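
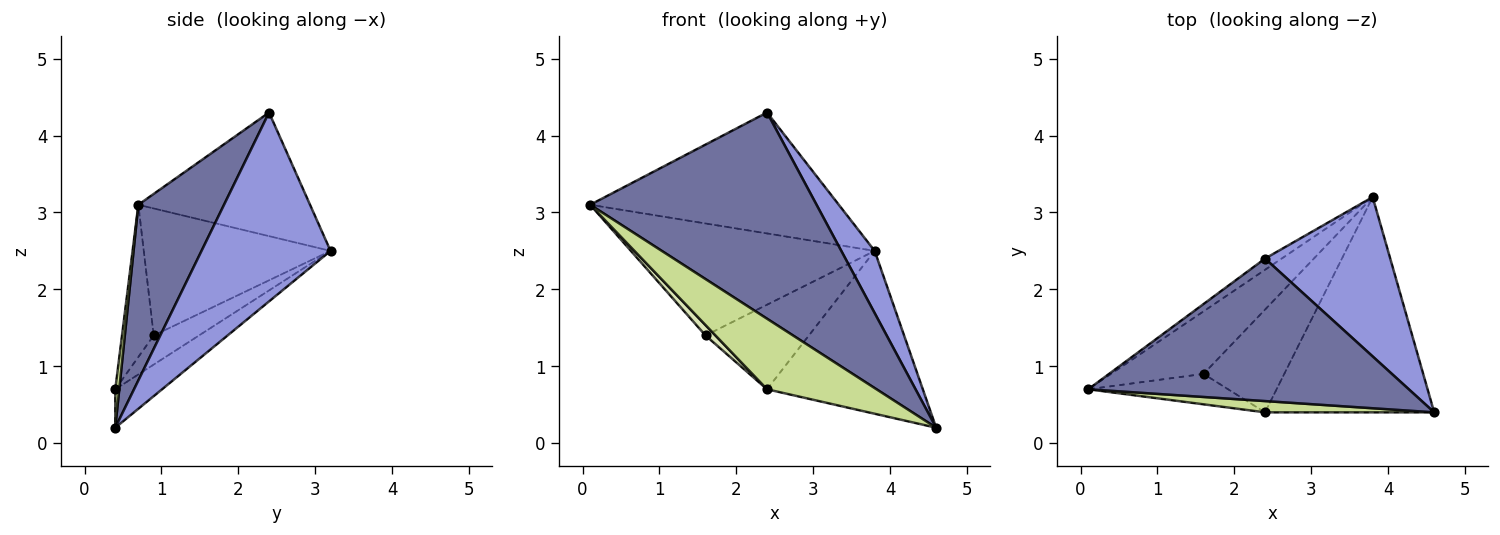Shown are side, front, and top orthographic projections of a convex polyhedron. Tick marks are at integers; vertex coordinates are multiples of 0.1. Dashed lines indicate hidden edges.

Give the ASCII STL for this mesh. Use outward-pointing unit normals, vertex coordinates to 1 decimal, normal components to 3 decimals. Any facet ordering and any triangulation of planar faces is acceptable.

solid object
 facet normal 0.297 -0.785 0.543
  outer loop
   vertex 2.4 2.4 4.3
   vertex 0.1 0.7 3.1
   vertex 4.6 0.4 0.2
  endloop
 endfacet
 facet normal -0.567 0.820 -0.076
  outer loop
   vertex 2.4 2.4 4.3
   vertex 3.8 3.2 2.5
   vertex 0.1 0.7 3.1
  endloop
 endfacet
 facet normal 0.815 -0.211 0.540
  outer loop
   vertex 2.4 2.4 4.3
   vertex 4.6 0.4 0.2
   vertex 3.8 3.2 2.5
  endloop
 endfacet
 facet normal -0.556 0.726 -0.405
  outer loop
   vertex 1.6 0.9 1.4
   vertex 0.1 0.7 3.1
   vertex 3.8 3.2 2.5
  endloop
 endfacet
 facet normal -0.178 0.594 -0.785
  outer loop
   vertex 2.4 0.4 0.7
   vertex 3.8 3.2 2.5
   vertex 4.6 0.4 0.2
  endloop
 endfacet
 facet normal -0.268 0.612 -0.744
  outer loop
   vertex 2.4 0.4 0.7
   vertex 1.6 0.9 1.4
   vertex 3.8 3.2 2.5
  endloop
 endfacet
 facet normal 0.036 -0.987 0.158
  outer loop
   vertex 2.4 0.4 0.7
   vertex 4.6 0.4 0.2
   vertex 0.1 0.7 3.1
  endloop
 endfacet
 facet normal -0.717 -0.225 -0.659
  outer loop
   vertex 2.4 0.4 0.7
   vertex 0.1 0.7 3.1
   vertex 1.6 0.9 1.4
  endloop
 endfacet
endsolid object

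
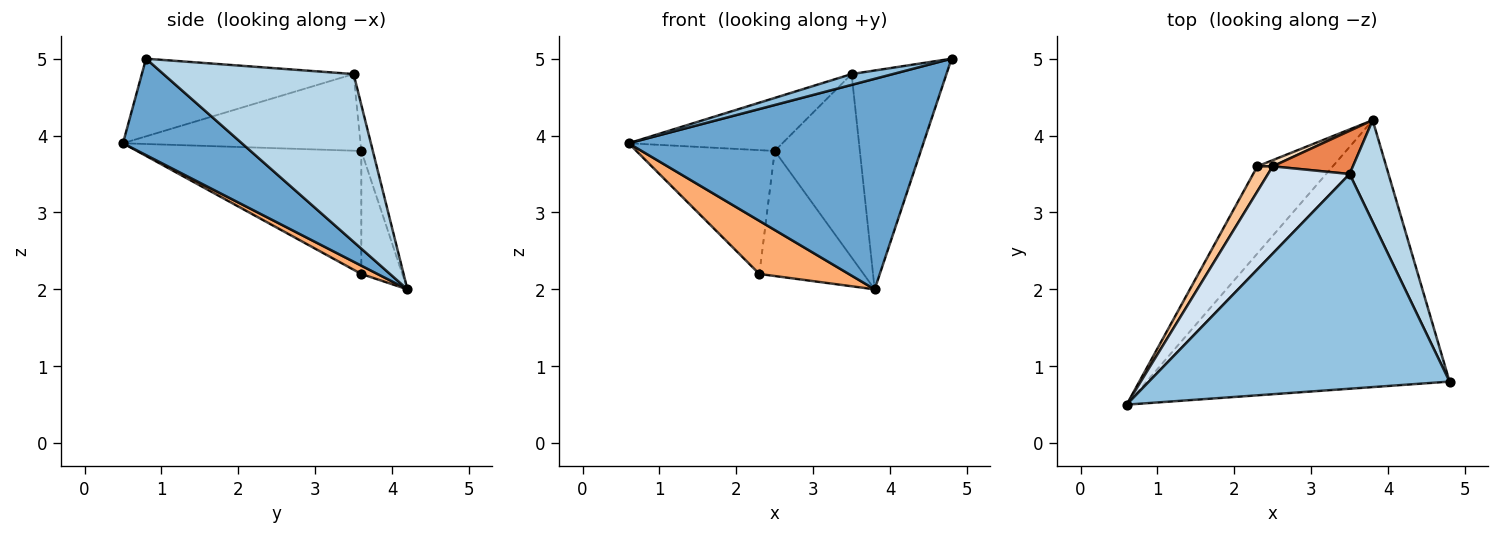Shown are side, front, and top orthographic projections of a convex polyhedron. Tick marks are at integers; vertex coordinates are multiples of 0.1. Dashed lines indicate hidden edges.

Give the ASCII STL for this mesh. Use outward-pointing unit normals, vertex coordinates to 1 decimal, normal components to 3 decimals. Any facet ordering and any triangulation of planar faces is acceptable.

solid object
 facet normal 0.242 -0.601 -0.762
  outer loop
   vertex 3.8 4.2 2.0
   vertex 4.8 0.8 5.0
   vertex 0.6 0.5 3.9
  endloop
 endfacet
 facet normal -0.250 -0.049 0.967
  outer loop
   vertex 3.5 3.5 4.8
   vertex 0.6 0.5 3.9
   vertex 4.8 0.8 5.0
  endloop
 endfacet
 facet normal 0.876 0.437 0.203
  outer loop
   vertex 3.5 3.5 4.8
   vertex 4.8 0.8 5.0
   vertex 3.8 4.2 2.0
  endloop
 endfacet
 facet normal -0.626 0.405 0.666
  outer loop
   vertex 2.5 3.6 3.8
   vertex 0.6 0.5 3.9
   vertex 3.5 3.5 4.8
  endloop
 endfacet
 facet normal -0.131 0.965 0.227
  outer loop
   vertex 2.5 3.6 3.8
   vertex 3.5 3.5 4.8
   vertex 3.8 4.2 2.0
  endloop
 endfacet
 facet normal 0.094 -0.518 -0.850
  outer loop
   vertex 2.3 3.6 2.2
   vertex 3.8 4.2 2.0
   vertex 0.6 0.5 3.9
  endloop
 endfacet
 facet normal -0.846 0.522 0.106
  outer loop
   vertex 2.3 3.6 2.2
   vertex 0.6 0.5 3.9
   vertex 2.5 3.6 3.8
  endloop
 endfacet
 facet normal -0.366 0.930 0.046
  outer loop
   vertex 2.3 3.6 2.2
   vertex 2.5 3.6 3.8
   vertex 3.8 4.2 2.0
  endloop
 endfacet
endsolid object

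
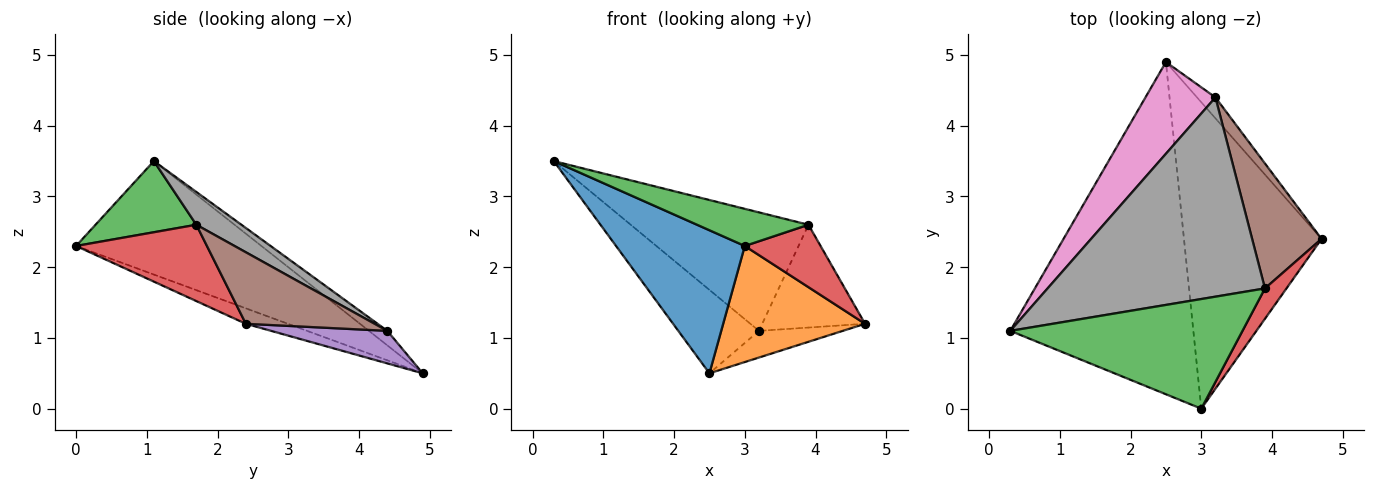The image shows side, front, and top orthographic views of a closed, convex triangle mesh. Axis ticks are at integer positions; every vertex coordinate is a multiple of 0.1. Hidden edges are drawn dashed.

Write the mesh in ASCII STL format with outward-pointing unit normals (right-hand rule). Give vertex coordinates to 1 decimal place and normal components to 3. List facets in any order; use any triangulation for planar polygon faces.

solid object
 facet normal -0.495 -0.344 -0.798
  outer loop
   vertex 3.0 0.0 2.3
   vertex 0.3 1.1 3.5
   vertex 2.5 4.9 0.5
  endloop
 endfacet
 facet normal -0.104 -0.352 -0.930
  outer loop
   vertex 3.0 0.0 2.3
   vertex 2.5 4.9 0.5
   vertex 4.7 2.4 1.2
  endloop
 endfacet
 facet normal 0.279 -0.308 0.910
  outer loop
   vertex 3.9 1.7 2.6
   vertex 0.3 1.1 3.5
   vertex 3.0 0.0 2.3
  endloop
 endfacet
 facet normal 0.841 -0.487 0.237
  outer loop
   vertex 3.9 1.7 2.6
   vertex 3.0 0.0 2.3
   vertex 4.7 2.4 1.2
  endloop
 endfacet
 facet normal 0.737 0.532 -0.417
  outer loop
   vertex 3.2 4.4 1.1
   vertex 4.7 2.4 1.2
   vertex 2.5 4.9 0.5
  endloop
 endfacet
 facet normal 0.623 0.497 0.604
  outer loop
   vertex 3.2 4.4 1.1
   vertex 3.9 1.7 2.6
   vertex 4.7 2.4 1.2
  endloop
 endfacet
 facet normal -0.152 0.665 0.731
  outer loop
   vertex 3.2 4.4 1.1
   vertex 2.5 4.9 0.5
   vertex 0.3 1.1 3.5
  endloop
 endfacet
 facet normal 0.129 0.507 0.852
  outer loop
   vertex 3.2 4.4 1.1
   vertex 0.3 1.1 3.5
   vertex 3.9 1.7 2.6
  endloop
 endfacet
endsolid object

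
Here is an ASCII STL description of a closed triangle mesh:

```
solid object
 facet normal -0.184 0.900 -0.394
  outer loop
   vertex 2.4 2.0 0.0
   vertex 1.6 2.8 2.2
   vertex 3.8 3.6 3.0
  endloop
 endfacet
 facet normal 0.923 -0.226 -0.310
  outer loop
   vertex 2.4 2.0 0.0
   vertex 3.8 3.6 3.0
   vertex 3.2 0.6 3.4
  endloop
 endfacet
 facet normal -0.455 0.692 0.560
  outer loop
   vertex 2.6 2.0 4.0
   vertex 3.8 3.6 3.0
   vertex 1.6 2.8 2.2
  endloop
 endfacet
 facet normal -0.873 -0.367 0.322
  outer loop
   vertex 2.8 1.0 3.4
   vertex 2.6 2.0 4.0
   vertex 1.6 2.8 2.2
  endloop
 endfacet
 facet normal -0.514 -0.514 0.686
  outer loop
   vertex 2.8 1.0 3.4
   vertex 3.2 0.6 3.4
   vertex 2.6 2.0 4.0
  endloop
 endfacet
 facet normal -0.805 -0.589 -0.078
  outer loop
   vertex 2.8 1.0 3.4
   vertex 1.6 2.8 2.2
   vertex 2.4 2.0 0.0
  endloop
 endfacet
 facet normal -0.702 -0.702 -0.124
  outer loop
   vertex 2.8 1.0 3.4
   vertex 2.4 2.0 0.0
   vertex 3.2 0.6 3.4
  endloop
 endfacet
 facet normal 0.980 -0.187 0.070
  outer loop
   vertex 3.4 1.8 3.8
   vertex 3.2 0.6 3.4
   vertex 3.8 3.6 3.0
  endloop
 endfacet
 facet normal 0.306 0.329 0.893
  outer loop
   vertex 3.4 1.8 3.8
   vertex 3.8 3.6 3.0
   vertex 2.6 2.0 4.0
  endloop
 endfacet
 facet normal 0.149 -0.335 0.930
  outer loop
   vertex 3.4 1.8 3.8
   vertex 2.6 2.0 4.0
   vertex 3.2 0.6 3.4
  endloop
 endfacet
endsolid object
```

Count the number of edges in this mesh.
15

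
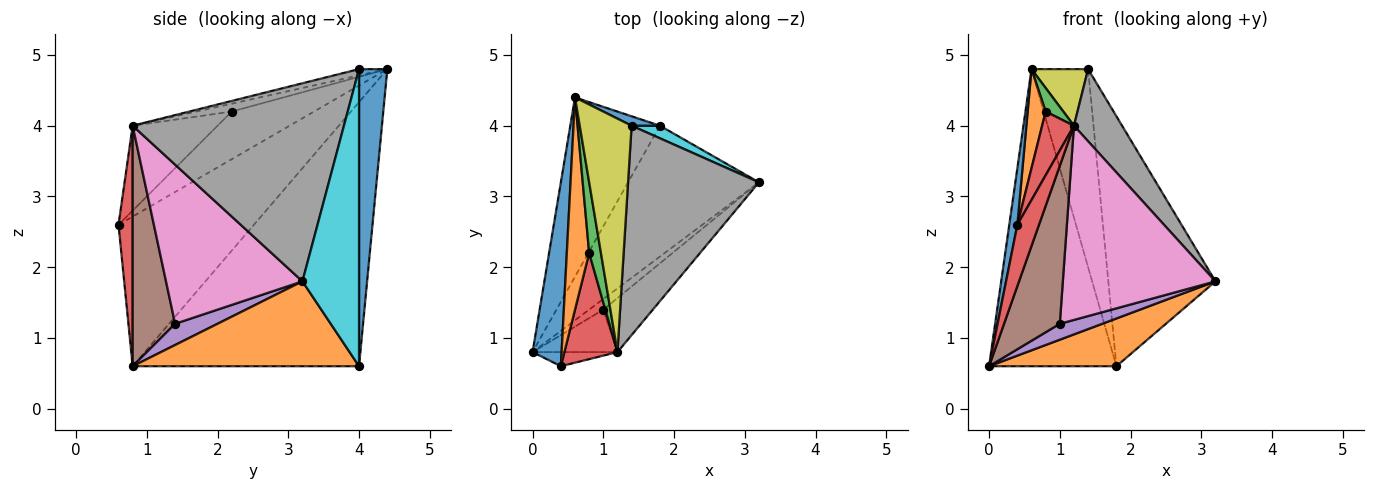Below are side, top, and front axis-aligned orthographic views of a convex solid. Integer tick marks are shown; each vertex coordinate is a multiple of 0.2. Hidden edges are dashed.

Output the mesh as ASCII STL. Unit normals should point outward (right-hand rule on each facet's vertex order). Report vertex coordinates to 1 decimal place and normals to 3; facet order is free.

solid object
 facet normal -0.980 -0.059 0.190
  outer loop
   vertex 0.4 0.6 2.6
   vertex 0.6 4.4 4.8
   vertex 0.0 0.8 0.6
  endloop
 endfacet
 facet normal 0.520 -0.293 -0.802
  outer loop
   vertex 1.8 4.0 0.6
   vertex 3.2 3.2 1.8
   vertex 0.0 0.8 0.6
  endloop
 endfacet
 facet normal -0.836 0.470 -0.284
  outer loop
   vertex 1.8 4.0 0.6
   vertex 0.0 0.8 0.6
   vertex 0.6 4.4 4.8
  endloop
 endfacet
 facet normal 0.537 -0.822 -0.190
  outer loop
   vertex 1.2 0.8 4.0
   vertex 0.4 0.6 2.6
   vertex 0.0 0.8 0.6
  endloop
 endfacet
 facet normal 0.640 -0.640 -0.426
  outer loop
   vertex 1.0 1.4 1.2
   vertex 0.0 0.8 0.6
   vertex 3.2 3.2 1.8
  endloop
 endfacet
 facet normal 0.592 -0.778 -0.209
  outer loop
   vertex 1.0 1.4 1.2
   vertex 1.2 0.8 4.0
   vertex 0.0 0.8 0.6
  endloop
 endfacet
 facet normal 0.653 -0.730 -0.203
  outer loop
   vertex 1.0 1.4 1.2
   vertex 3.2 3.2 1.8
   vertex 1.2 0.8 4.0
  endloop
 endfacet
 facet normal 0.820 -0.187 0.542
  outer loop
   vertex 1.4 4.0 4.8
   vertex 1.2 0.8 4.0
   vertex 3.2 3.2 1.8
  endloop
 endfacet
 facet normal -0.117 -0.234 0.965
  outer loop
   vertex 1.4 4.0 4.8
   vertex 0.6 4.4 4.8
   vertex 1.2 0.8 4.0
  endloop
 endfacet
 facet normal 0.467 0.883 0.044
  outer loop
   vertex 1.4 4.0 4.8
   vertex 3.2 3.2 1.8
   vertex 1.8 4.0 0.6
  endloop
 endfacet
 facet normal 0.447 0.894 0.043
  outer loop
   vertex 1.4 4.0 4.8
   vertex 1.8 4.0 0.6
   vertex 0.6 4.4 4.8
  endloop
 endfacet
 facet normal -0.888 -0.194 0.416
  outer loop
   vertex 0.8 2.2 4.2
   vertex 0.6 4.4 4.8
   vertex 0.4 0.6 2.6
  endloop
 endfacet
 facet normal -0.535 -0.267 0.802
  outer loop
   vertex 0.8 2.2 4.2
   vertex 1.2 0.8 4.0
   vertex 0.6 4.4 4.8
  endloop
 endfacet
 facet normal -0.808 -0.303 0.505
  outer loop
   vertex 0.8 2.2 4.2
   vertex 0.4 0.6 2.6
   vertex 1.2 0.8 4.0
  endloop
 endfacet
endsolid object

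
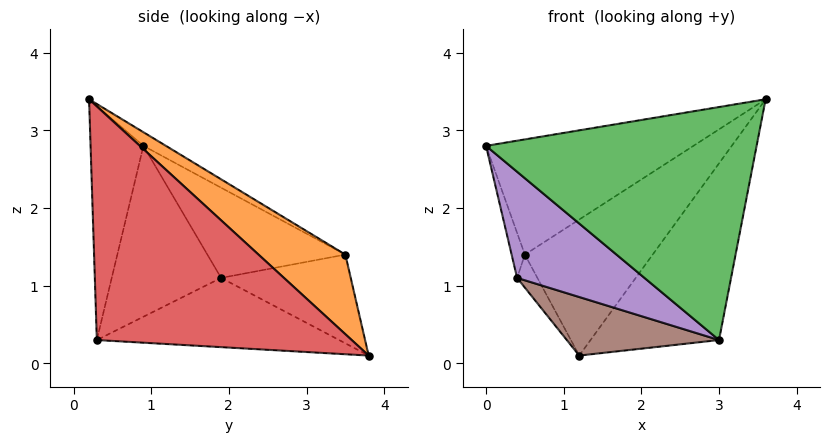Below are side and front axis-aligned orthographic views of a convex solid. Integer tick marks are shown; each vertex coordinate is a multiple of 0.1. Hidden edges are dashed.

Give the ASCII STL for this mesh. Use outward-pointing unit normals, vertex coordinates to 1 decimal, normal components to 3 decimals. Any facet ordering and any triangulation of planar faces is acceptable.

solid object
 facet normal -0.052 0.481 0.875
  outer loop
   vertex 0.5 3.5 1.4
   vertex 0.0 0.9 2.8
   vertex 3.6 0.2 3.4
  endloop
 endfacet
 facet normal 0.504 0.742 0.443
  outer loop
   vertex 0.5 3.5 1.4
   vertex 3.6 0.2 3.4
   vertex 1.2 3.8 0.1
  endloop
 endfacet
 facet normal -0.192 -0.981 0.005
  outer loop
   vertex 3.0 0.3 0.3
   vertex 3.6 0.2 3.4
   vertex 0.0 0.9 2.8
  endloop
 endfacet
 facet normal 0.882 0.445 -0.156
  outer loop
   vertex 3.0 0.3 0.3
   vertex 1.2 3.8 0.1
   vertex 3.6 0.2 3.4
  endloop
 endfacet
 facet normal -0.559 -0.651 -0.514
  outer loop
   vertex 0.4 1.9 1.1
   vertex 3.0 0.3 0.3
   vertex 0.0 0.9 2.8
  endloop
 endfacet
 facet normal -0.432 -0.271 -0.860
  outer loop
   vertex 0.4 1.9 1.1
   vertex 1.2 3.8 0.1
   vertex 3.0 0.3 0.3
  endloop
 endfacet
 facet normal -0.980 0.094 -0.175
  outer loop
   vertex 0.4 1.9 1.1
   vertex 0.0 0.9 2.8
   vertex 0.5 3.5 1.4
  endloop
 endfacet
 facet normal -0.885 0.139 -0.445
  outer loop
   vertex 0.4 1.9 1.1
   vertex 0.5 3.5 1.4
   vertex 1.2 3.8 0.1
  endloop
 endfacet
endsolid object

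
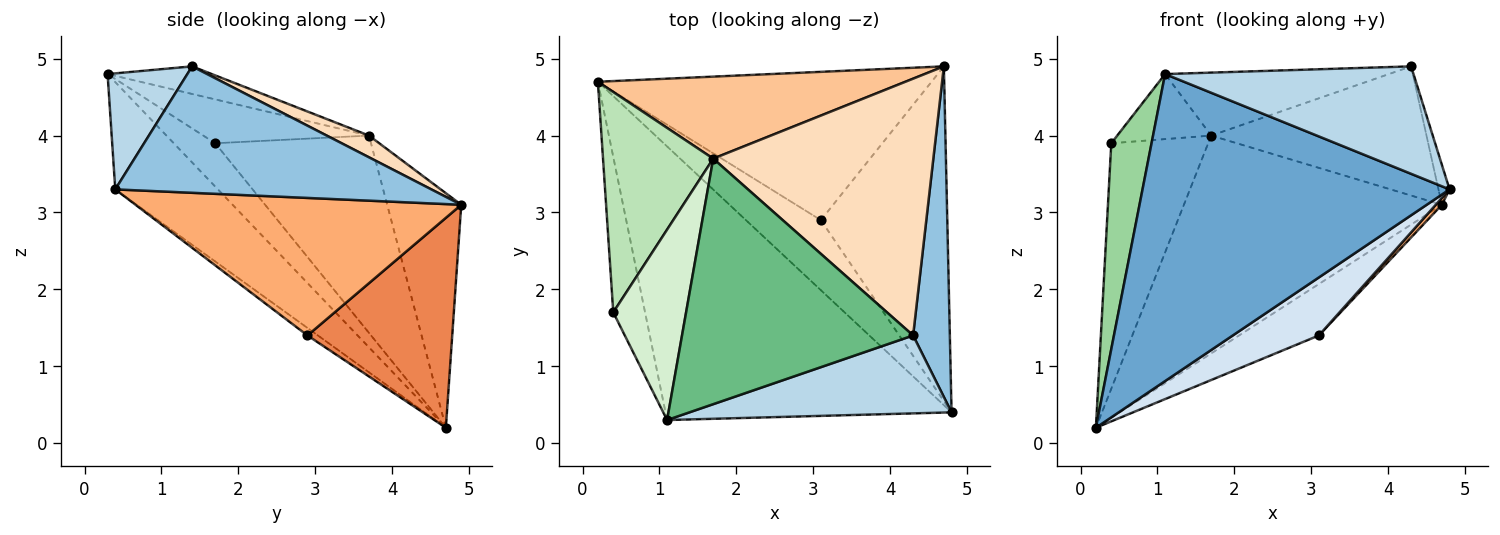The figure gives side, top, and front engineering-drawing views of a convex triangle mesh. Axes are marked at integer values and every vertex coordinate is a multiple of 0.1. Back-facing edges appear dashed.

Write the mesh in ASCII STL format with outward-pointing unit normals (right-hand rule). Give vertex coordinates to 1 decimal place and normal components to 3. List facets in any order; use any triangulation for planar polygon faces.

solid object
 facet normal -0.242 -0.724 -0.646
  outer loop
   vertex 1.1 0.3 4.8
   vertex 0.2 4.7 0.2
   vertex 4.8 0.4 3.3
  endloop
 endfacet
 facet normal 0.960 0.034 0.279
  outer loop
   vertex 4.3 1.4 4.9
   vertex 4.8 0.4 3.3
   vertex 4.7 4.9 3.1
  endloop
 endfacet
 facet normal 0.252 -0.783 0.568
  outer loop
   vertex 4.3 1.4 4.9
   vertex 1.1 0.3 4.8
   vertex 4.8 0.4 3.3
  endloop
 endfacet
 facet normal -0.077 -0.636 -0.768
  outer loop
   vertex 3.1 2.9 1.4
   vertex 4.8 0.4 3.3
   vertex 0.2 4.7 0.2
  endloop
 endfacet
 facet normal 0.511 0.282 -0.812
  outer loop
   vertex 3.1 2.9 1.4
   vertex 0.2 4.7 0.2
   vertex 4.7 4.9 3.1
  endloop
 endfacet
 facet normal 0.736 -0.014 -0.677
  outer loop
   vertex 3.1 2.9 1.4
   vertex 4.7 4.9 3.1
   vertex 4.8 0.4 3.3
  endloop
 endfacet
 facet normal -0.259 0.904 0.340
  outer loop
   vertex 1.7 3.7 4.0
   vertex 4.7 4.9 3.1
   vertex 0.2 4.7 0.2
  endloop
 endfacet
 facet normal 0.088 0.448 0.890
  outer loop
   vertex 1.7 3.7 4.0
   vertex 4.3 1.4 4.9
   vertex 4.7 4.9 3.1
  endloop
 endfacet
 facet normal -0.115 0.247 0.962
  outer loop
   vertex 1.7 3.7 4.0
   vertex 1.1 0.3 4.8
   vertex 4.3 1.4 4.9
  endloop
 endfacet
 facet normal -0.635 -0.617 -0.466
  outer loop
   vertex 0.4 1.7 3.9
   vertex 0.2 4.7 0.2
   vertex 1.1 0.3 4.8
  endloop
 endfacet
 facet normal -0.767 0.477 0.428
  outer loop
   vertex 0.4 1.7 3.9
   vertex 1.7 3.7 4.0
   vertex 0.2 4.7 0.2
  endloop
 endfacet
 facet normal -0.495 0.281 0.822
  outer loop
   vertex 0.4 1.7 3.9
   vertex 1.1 0.3 4.8
   vertex 1.7 3.7 4.0
  endloop
 endfacet
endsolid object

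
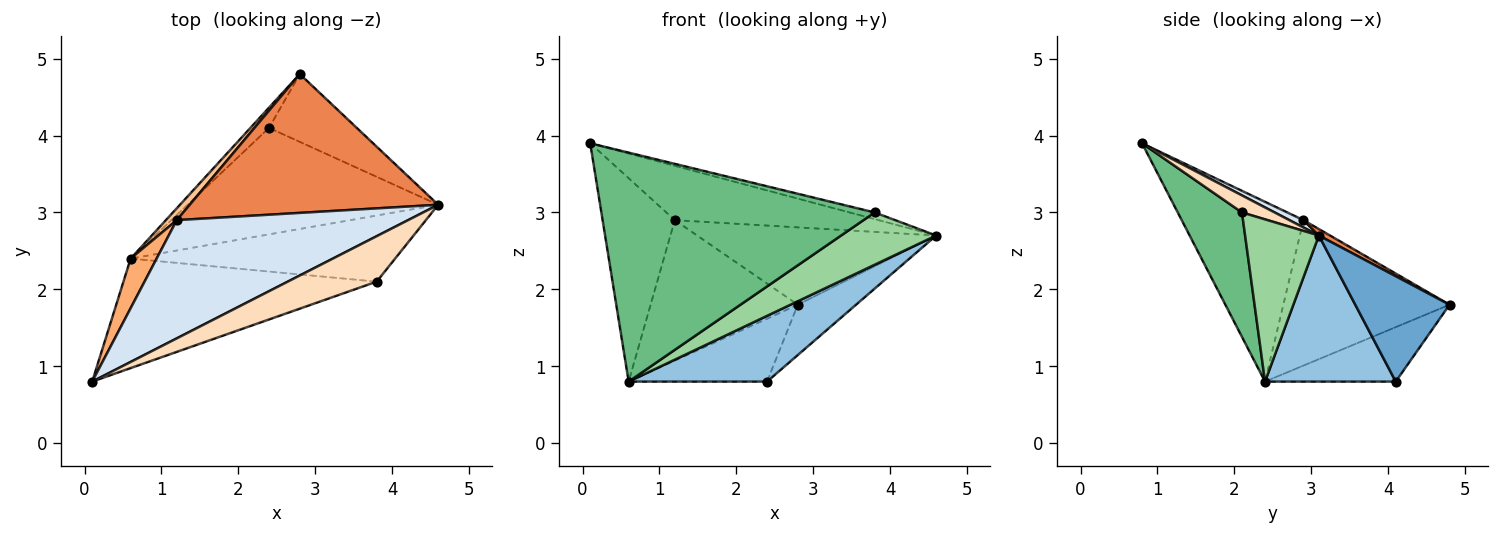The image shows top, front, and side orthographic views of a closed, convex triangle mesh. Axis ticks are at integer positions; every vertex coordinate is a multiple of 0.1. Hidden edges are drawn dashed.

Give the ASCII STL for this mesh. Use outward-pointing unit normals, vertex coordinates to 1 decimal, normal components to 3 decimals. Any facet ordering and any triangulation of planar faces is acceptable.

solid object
 facet normal 0.694 0.429 -0.578
  outer loop
   vertex 2.4 4.1 0.8
   vertex 2.8 4.8 1.8
   vertex 4.6 3.1 2.7
  endloop
 endfacet
 facet normal 0.444 -0.471 -0.762
  outer loop
   vertex 2.4 4.1 0.8
   vertex 4.6 3.1 2.7
   vertex 0.6 2.4 0.8
  endloop
 endfacet
 facet normal -0.669 0.708 -0.228
  outer loop
   vertex 2.4 4.1 0.8
   vertex 0.6 2.4 0.8
   vertex 2.8 4.8 1.8
  endloop
 endfacet
 facet normal 0.029 0.417 0.908
  outer loop
   vertex 1.2 2.9 2.9
   vertex 0.1 0.8 3.9
   vertex 4.6 3.1 2.7
  endloop
 endfacet
 facet normal 0.023 0.486 0.873
  outer loop
   vertex 1.2 2.9 2.9
   vertex 4.6 3.1 2.7
   vertex 2.8 4.8 1.8
  endloop
 endfacet
 facet normal -0.854 0.506 0.123
  outer loop
   vertex 1.2 2.9 2.9
   vertex 0.6 2.4 0.8
   vertex 0.1 0.8 3.9
  endloop
 endfacet
 facet normal -0.748 0.662 0.056
  outer loop
   vertex 1.2 2.9 2.9
   vertex 2.8 4.8 1.8
   vertex 0.6 2.4 0.8
  endloop
 endfacet
 facet normal 0.186 0.143 0.972
  outer loop
   vertex 3.8 2.1 3.0
   vertex 4.6 3.1 2.7
   vertex 0.1 0.8 3.9
  endloop
 endfacet
 facet normal 0.207 -0.883 -0.422
  outer loop
   vertex 3.8 2.1 3.0
   vertex 0.1 0.8 3.9
   vertex 0.6 2.4 0.8
  endloop
 endfacet
 facet normal 0.434 -0.559 -0.707
  outer loop
   vertex 3.8 2.1 3.0
   vertex 0.6 2.4 0.8
   vertex 4.6 3.1 2.7
  endloop
 endfacet
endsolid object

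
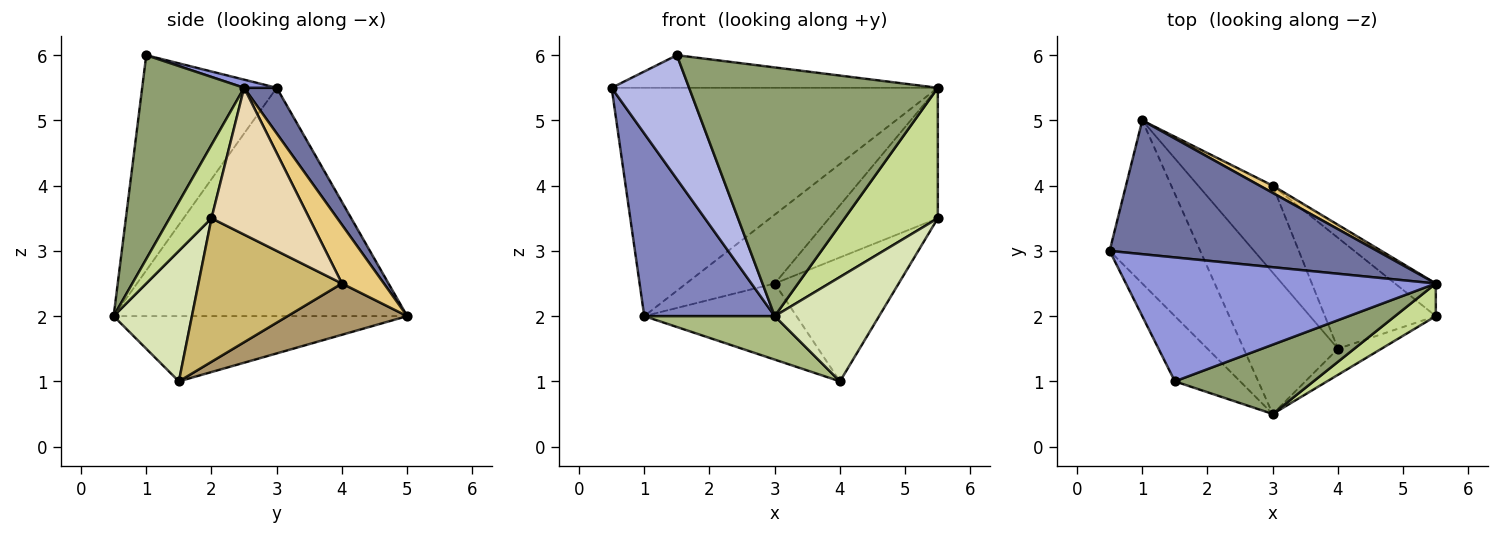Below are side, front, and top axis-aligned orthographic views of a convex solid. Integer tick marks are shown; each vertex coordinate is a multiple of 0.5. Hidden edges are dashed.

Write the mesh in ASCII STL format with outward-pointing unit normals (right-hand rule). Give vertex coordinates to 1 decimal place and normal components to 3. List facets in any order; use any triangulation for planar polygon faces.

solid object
 facet normal 0.086 0.860 0.504
  outer loop
   vertex 1.0 5.0 2.0
   vertex 0.5 3.0 5.5
   vertex 5.5 2.5 5.5
  endloop
 endfacet
 facet normal -0.859 -0.382 -0.341
  outer loop
   vertex 1.0 5.0 2.0
   vertex 3.0 0.5 2.0
   vertex 0.5 3.0 5.5
  endloop
 endfacet
 facet normal 0.025 0.254 0.967
  outer loop
   vertex 1.5 1.0 6.0
   vertex 5.5 2.5 5.5
   vertex 0.5 3.0 5.5
  endloop
 endfacet
 facet normal -0.838 -0.483 -0.254
  outer loop
   vertex 1.5 1.0 6.0
   vertex 0.5 3.0 5.5
   vertex 3.0 0.5 2.0
  endloop
 endfacet
 facet normal 0.367 -0.896 0.250
  outer loop
   vertex 1.5 1.0 6.0
   vertex 3.0 0.5 2.0
   vertex 5.5 2.5 5.5
  endloop
 endfacet
 facet normal -0.552 -0.245 -0.797
  outer loop
   vertex 4.0 1.5 1.0
   vertex 3.0 0.5 2.0
   vertex 1.0 5.0 2.0
  endloop
 endfacet
 facet normal 0.400 -0.889 0.222
  outer loop
   vertex 5.5 2.0 3.5
   vertex 5.5 2.5 5.5
   vertex 3.0 0.5 2.0
  endloop
 endfacet
 facet normal 0.588 -0.784 -0.196
  outer loop
   vertex 5.5 2.0 3.5
   vertex 3.0 0.5 2.0
   vertex 4.0 1.5 1.0
  endloop
 endfacet
 facet normal 0.460 0.585 -0.668
  outer loop
   vertex 3.0 4.0 2.5
   vertex 4.0 1.5 1.0
   vertex 1.0 5.0 2.0
  endloop
 endfacet
 facet normal 0.653 0.564 -0.505
  outer loop
   vertex 3.0 4.0 2.5
   vertex 5.5 2.0 3.5
   vertex 4.0 1.5 1.0
  endloop
 endfacet
 facet normal 0.426 0.900 0.095
  outer loop
   vertex 3.0 4.0 2.5
   vertex 1.0 5.0 2.0
   vertex 5.5 2.5 5.5
  endloop
 endfacet
 facet normal 0.658 0.731 -0.183
  outer loop
   vertex 3.0 4.0 2.5
   vertex 5.5 2.5 5.5
   vertex 5.5 2.0 3.5
  endloop
 endfacet
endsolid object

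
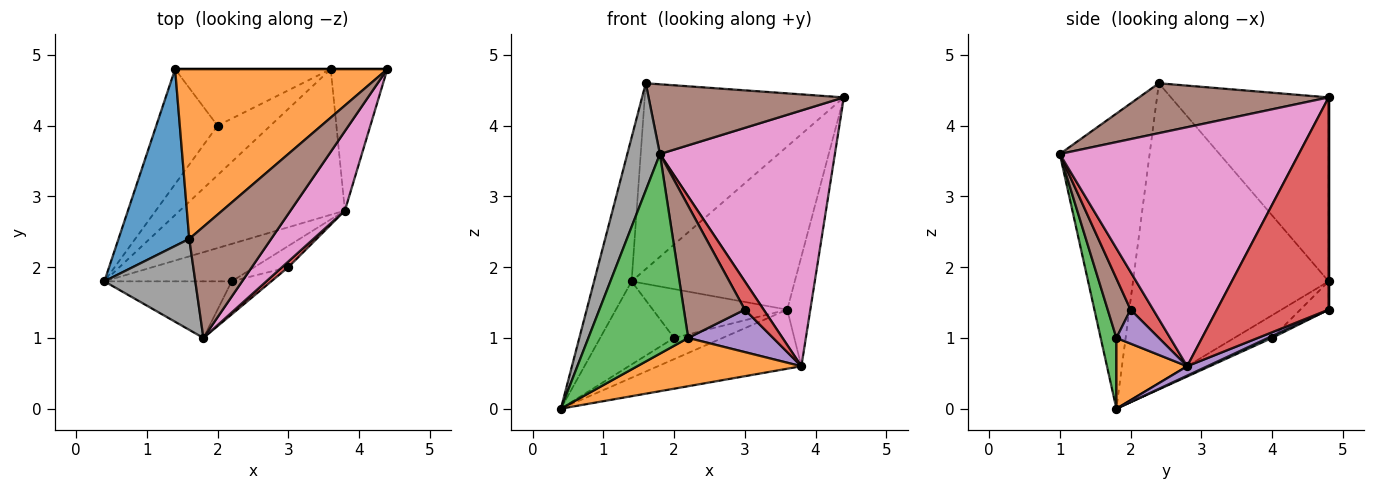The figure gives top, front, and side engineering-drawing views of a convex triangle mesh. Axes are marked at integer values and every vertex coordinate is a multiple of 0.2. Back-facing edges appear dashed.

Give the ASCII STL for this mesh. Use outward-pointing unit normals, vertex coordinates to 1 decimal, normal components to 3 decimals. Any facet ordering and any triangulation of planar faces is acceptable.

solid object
 facet normal -0.957 0.184 0.226
  outer loop
   vertex 1.6 2.4 4.6
   vertex 1.4 4.8 1.8
   vertex 0.4 1.8 0.0
  endloop
 endfacet
 facet normal -0.505 0.637 0.582
  outer loop
   vertex 1.6 2.4 4.6
   vertex 4.4 4.8 4.4
   vertex 1.4 4.8 1.8
  endloop
 endfacet
 facet normal 0.000 1.000 0.000
  outer loop
   vertex 3.6 4.8 1.4
   vertex 1.4 4.8 1.8
   vertex 4.4 4.8 4.4
  endloop
 endfacet
 facet normal 0.948 0.196 -0.253
  outer loop
   vertex 3.6 4.8 1.4
   vertex 4.4 4.8 4.4
   vertex 3.8 2.8 0.6
  endloop
 endfacet
 facet normal 0.053 0.375 -0.925
  outer loop
   vertex 3.6 4.8 1.4
   vertex 3.8 2.8 0.6
   vertex 0.4 1.8 0.0
  endloop
 endfacet
 facet normal 0.459 -0.472 0.753
  outer loop
   vertex 1.8 1.0 3.6
   vertex 4.4 4.8 4.4
   vertex 1.6 2.4 4.6
  endloop
 endfacet
 facet normal 0.794 -0.581 0.180
  outer loop
   vertex 1.8 1.0 3.6
   vertex 3.8 2.8 0.6
   vertex 4.4 4.8 4.4
  endloop
 endfacet
 facet normal -0.903 -0.328 0.278
  outer loop
   vertex 1.8 1.0 3.6
   vertex 1.6 2.4 4.6
   vertex 0.4 1.8 0.0
  endloop
 endfacet
 facet normal -0.287 0.561 -0.776
  outer loop
   vertex 2.0 4.0 1.0
   vertex 0.4 1.8 0.0
   vertex 1.4 4.8 1.8
  endloop
 endfacet
 facet normal 0.033 0.394 -0.919
  outer loop
   vertex 2.0 4.0 1.0
   vertex 3.6 4.8 1.4
   vertex 0.4 1.8 0.0
  endloop
 endfacet
 facet normal -0.136 0.648 -0.750
  outer loop
   vertex 2.0 4.0 1.0
   vertex 1.4 4.8 1.8
   vertex 3.6 4.8 1.4
  endloop
 endfacet
 facet normal 0.322 -0.748 -0.580
  outer loop
   vertex 2.2 1.8 1.0
   vertex 0.4 1.8 0.0
   vertex 3.8 2.8 0.6
  endloop
 endfacet
 facet normal 0.150 -0.951 -0.270
  outer loop
   vertex 2.2 1.8 1.0
   vertex 1.8 1.0 3.6
   vertex 0.4 1.8 0.0
  endloop
 endfacet
 facet normal 0.762 -0.635 0.127
  outer loop
   vertex 3.0 2.0 1.4
   vertex 3.8 2.8 0.6
   vertex 1.8 1.0 3.6
  endloop
 endfacet
 facet normal 0.408 -0.816 -0.408
  outer loop
   vertex 3.0 2.0 1.4
   vertex 2.2 1.8 1.0
   vertex 3.8 2.8 0.6
  endloop
 endfacet
 facet normal 0.342 -0.912 -0.228
  outer loop
   vertex 3.0 2.0 1.4
   vertex 1.8 1.0 3.6
   vertex 2.2 1.8 1.0
  endloop
 endfacet
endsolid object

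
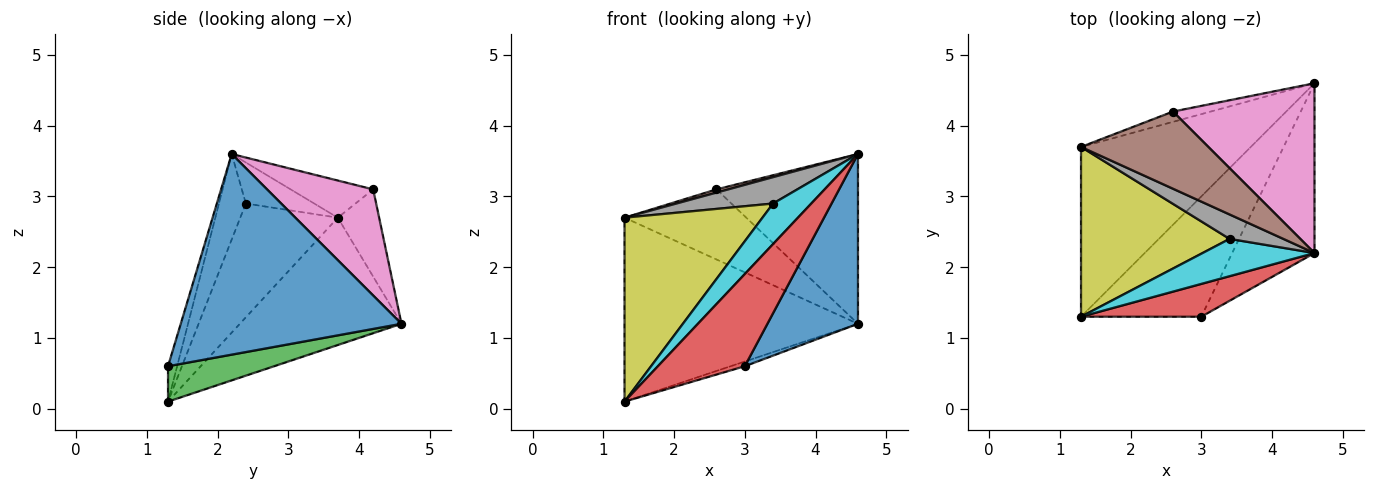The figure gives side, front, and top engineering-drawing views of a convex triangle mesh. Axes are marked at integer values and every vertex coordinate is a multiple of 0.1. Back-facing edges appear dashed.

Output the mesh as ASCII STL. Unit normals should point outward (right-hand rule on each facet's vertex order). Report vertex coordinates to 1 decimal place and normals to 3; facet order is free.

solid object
 facet normal 0.865 -0.355 -0.355
  outer loop
   vertex 4.6 2.2 3.6
   vertex 3.0 1.3 0.6
   vertex 4.6 4.6 1.2
  endloop
 endfacet
 facet normal -0.453 0.655 -0.605
  outer loop
   vertex 1.3 1.3 0.1
   vertex 1.3 3.7 2.7
   vertex 4.6 4.6 1.2
  endloop
 endfacet
 facet normal 0.282 0.038 -0.959
  outer loop
   vertex 1.3 1.3 0.1
   vertex 4.6 4.6 1.2
   vertex 3.0 1.3 0.6
  endloop
 endfacet
 facet normal -0.098 -0.938 0.334
  outer loop
   vertex 1.3 1.3 0.1
   vertex 3.0 1.3 0.6
   vertex 4.6 2.2 3.6
  endloop
 endfacet
 facet normal -0.318 0.938 -0.138
  outer loop
   vertex 2.6 4.2 3.1
   vertex 4.6 4.6 1.2
   vertex 1.3 3.7 2.7
  endloop
 endfacet
 facet normal -0.280 -0.040 0.959
  outer loop
   vertex 2.6 4.2 3.1
   vertex 1.3 3.7 2.7
   vertex 4.6 2.2 3.6
  endloop
 endfacet
 facet normal 0.469 0.625 0.625
  outer loop
   vertex 2.6 4.2 3.1
   vertex 4.6 2.2 3.6
   vertex 4.6 4.6 1.2
  endloop
 endfacet
 facet normal -0.460 -0.651 0.603
  outer loop
   vertex 3.4 2.4 2.9
   vertex 4.6 2.2 3.6
   vertex 1.3 3.7 2.7
  endloop
 endfacet
 facet normal -0.461 -0.652 0.602
  outer loop
   vertex 3.4 2.4 2.9
   vertex 1.3 3.7 2.7
   vertex 1.3 1.3 0.1
  endloop
 endfacet
 facet normal -0.460 -0.653 0.601
  outer loop
   vertex 3.4 2.4 2.9
   vertex 1.3 1.3 0.1
   vertex 4.6 2.2 3.6
  endloop
 endfacet
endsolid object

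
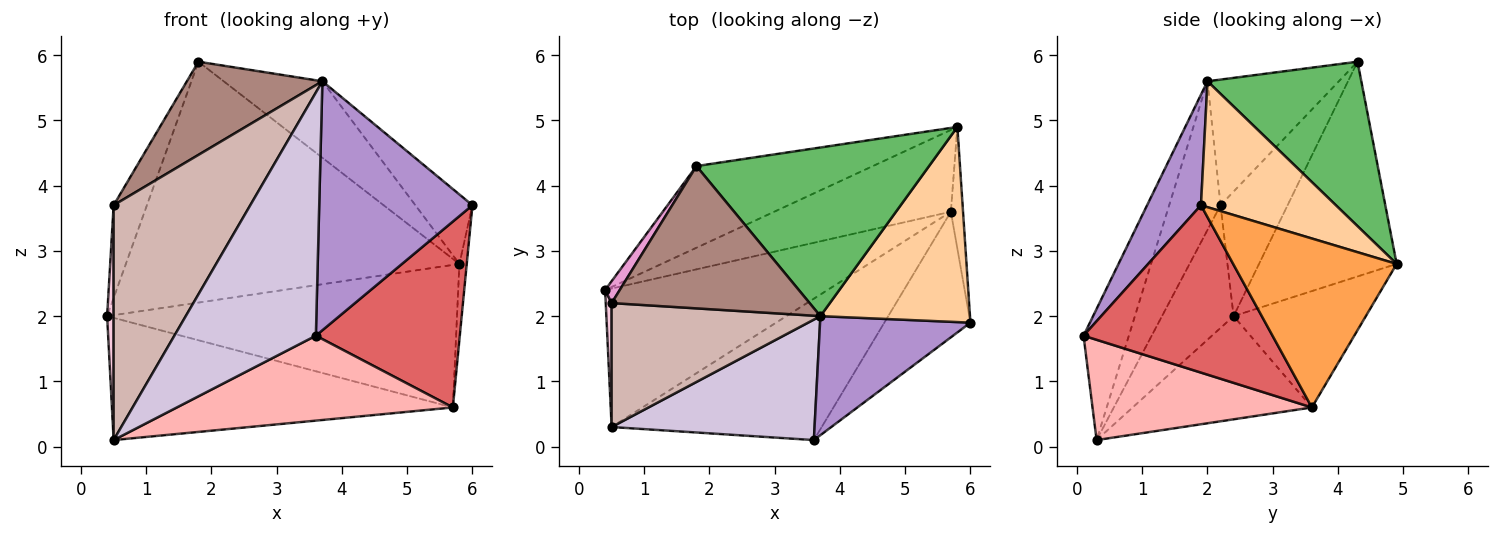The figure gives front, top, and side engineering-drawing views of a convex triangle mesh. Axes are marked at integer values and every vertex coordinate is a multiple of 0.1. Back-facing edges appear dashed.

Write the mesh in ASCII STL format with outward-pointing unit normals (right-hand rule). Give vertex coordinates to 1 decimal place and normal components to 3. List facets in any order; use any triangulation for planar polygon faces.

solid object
 facet normal -0.364 0.882 -0.299
  outer loop
   vertex 1.8 4.3 5.9
   vertex 5.8 4.9 2.8
   vertex 0.4 2.4 2.0
  endloop
 endfacet
 facet normal -0.312 0.824 -0.473
  outer loop
   vertex 5.7 3.6 0.6
   vertex 0.4 2.4 2.0
   vertex 5.8 4.9 2.8
  endloop
 endfacet
 facet normal 0.996 0.045 -0.072
  outer loop
   vertex 5.7 3.6 0.6
   vertex 5.8 4.9 2.8
   vertex 6.0 1.9 3.7
  endloop
 endfacet
 facet normal 0.621 0.263 0.738
  outer loop
   vertex 3.7 2.0 5.6
   vertex 6.0 1.9 3.7
   vertex 5.8 4.9 2.8
  endloop
 endfacet
 facet normal 0.541 0.347 0.766
  outer loop
   vertex 3.7 2.0 5.6
   vertex 5.8 4.9 2.8
   vertex 1.8 4.3 5.9
  endloop
 endfacet
 facet normal -0.329 0.625 -0.708
  outer loop
   vertex 0.5 0.3 0.1
   vertex 0.4 2.4 2.0
   vertex 5.7 3.6 0.6
  endloop
 endfacet
 facet normal 0.736 -0.561 -0.379
  outer loop
   vertex 3.6 0.1 1.7
   vertex 5.7 3.6 0.6
   vertex 6.0 1.9 3.7
  endloop
 endfacet
 facet normal 0.379 -0.477 -0.793
  outer loop
   vertex 3.6 0.1 1.7
   vertex 0.5 0.3 0.1
   vertex 5.7 3.6 0.6
  endloop
 endfacet
 facet normal 0.302 -0.860 0.411
  outer loop
   vertex 3.6 0.1 1.7
   vertex 6.0 1.9 3.7
   vertex 3.7 2.0 5.6
  endloop
 endfacet
 facet normal -0.276 -0.861 0.427
  outer loop
   vertex 3.6 0.1 1.7
   vertex 3.7 2.0 5.6
   vertex 0.5 0.3 0.1
  endloop
 endfacet
 facet normal -0.469 -0.484 0.739
  outer loop
   vertex 0.5 2.2 3.7
   vertex 3.7 2.0 5.6
   vertex 1.8 4.3 5.9
  endloop
 endfacet
 facet normal -0.315 -0.839 0.443
  outer loop
   vertex 0.5 2.2 3.7
   vertex 0.5 0.3 0.1
   vertex 3.7 2.0 5.6
  endloop
 endfacet
 facet normal -0.891 0.442 0.104
  outer loop
   vertex 0.5 2.2 3.7
   vertex 1.8 4.3 5.9
   vertex 0.4 2.4 2.0
  endloop
 endfacet
 facet normal -0.995 -0.091 0.048
  outer loop
   vertex 0.5 2.2 3.7
   vertex 0.4 2.4 2.0
   vertex 0.5 0.3 0.1
  endloop
 endfacet
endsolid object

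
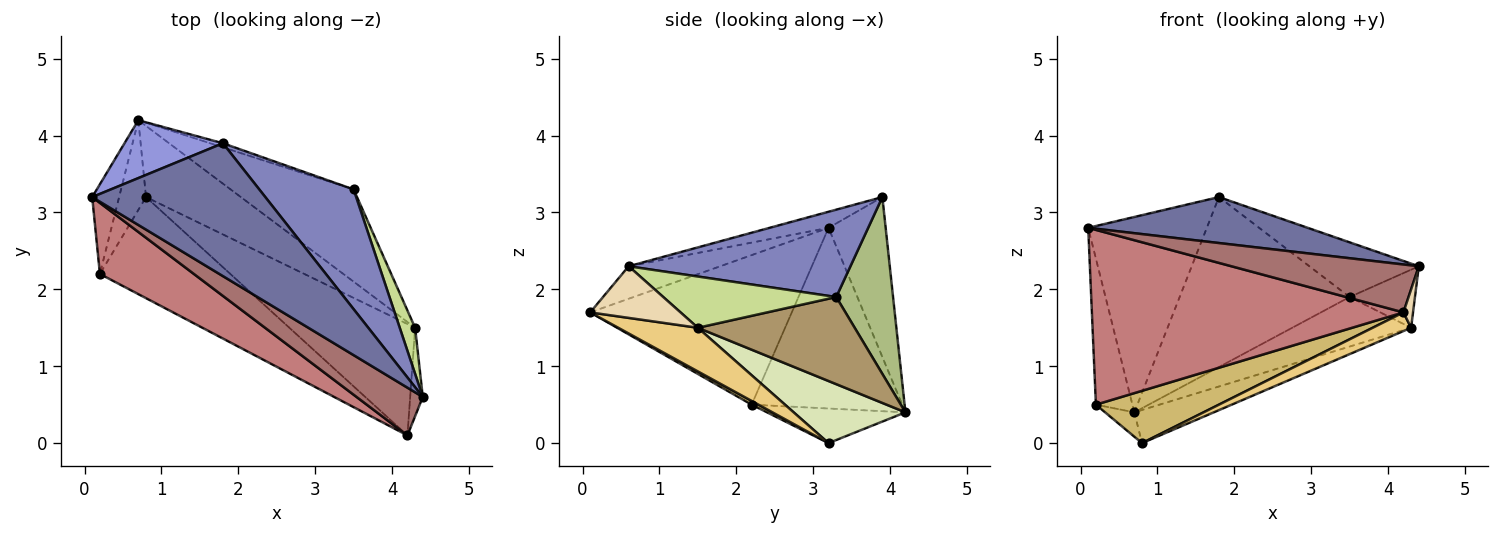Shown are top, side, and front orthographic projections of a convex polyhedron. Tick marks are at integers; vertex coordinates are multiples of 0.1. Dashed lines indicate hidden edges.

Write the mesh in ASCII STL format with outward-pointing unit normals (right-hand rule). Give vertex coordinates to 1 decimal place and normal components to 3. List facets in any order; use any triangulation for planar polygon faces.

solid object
 facet normal -0.087 -0.326 0.941
  outer loop
   vertex 1.8 3.9 3.2
   vertex 0.1 3.2 2.8
   vertex 4.4 0.6 2.3
  endloop
 endfacet
 facet normal 0.644 0.318 0.696
  outer loop
   vertex 3.5 3.3 1.9
   vertex 1.8 3.9 3.2
   vertex 4.4 0.6 2.3
  endloop
 endfacet
 facet normal -0.419 0.871 0.258
  outer loop
   vertex 0.7 4.2 0.4
   vertex 0.1 3.2 2.8
   vertex 1.8 3.9 3.2
  endloop
 endfacet
 facet normal -0.962 0.233 -0.143
  outer loop
   vertex 0.7 4.2 0.4
   vertex 0.2 2.2 0.5
   vertex 0.1 3.2 2.8
  endloop
 endfacet
 facet normal -0.779 0.164 -0.606
  outer loop
   vertex 0.7 4.2 0.4
   vertex 0.8 3.2 0.0
   vertex 0.2 2.2 0.5
  endloop
 endfacet
 facet normal 0.317 0.948 -0.023
  outer loop
   vertex 0.7 4.2 0.4
   vertex 1.8 3.9 3.2
   vertex 3.5 3.3 1.9
  endloop
 endfacet
 facet normal 0.901 0.340 0.270
  outer loop
   vertex 4.3 1.5 1.5
   vertex 3.5 3.3 1.9
   vertex 4.4 0.6 2.3
  endloop
 endfacet
 facet normal 0.510 0.363 -0.780
  outer loop
   vertex 4.3 1.5 1.5
   vertex 0.8 3.2 0.0
   vertex 0.7 4.2 0.4
  endloop
 endfacet
 facet normal 0.529 0.401 -0.747
  outer loop
   vertex 4.3 1.5 1.5
   vertex 0.7 4.2 0.4
   vertex 3.5 3.3 1.9
  endloop
 endfacet
 facet normal 0.025 -0.459 -0.888
  outer loop
   vertex 4.2 0.1 1.7
   vertex 0.2 2.2 0.5
   vertex 0.8 3.2 0.0
  endloop
 endfacet
 facet normal 0.324 -0.156 -0.933
  outer loop
   vertex 4.2 0.1 1.7
   vertex 0.8 3.2 0.0
   vertex 4.3 1.5 1.5
  endloop
 endfacet
 facet normal 0.966 -0.103 -0.236
  outer loop
   vertex 4.2 0.1 1.7
   vertex 4.3 1.5 1.5
   vertex 4.4 0.6 2.3
  endloop
 endfacet
 facet normal -0.327 -0.669 0.667
  outer loop
   vertex 4.2 0.1 1.7
   vertex 4.4 0.6 2.3
   vertex 0.1 3.2 2.8
  endloop
 endfacet
 facet normal -0.514 -0.795 0.323
  outer loop
   vertex 4.2 0.1 1.7
   vertex 0.1 3.2 2.8
   vertex 0.2 2.2 0.5
  endloop
 endfacet
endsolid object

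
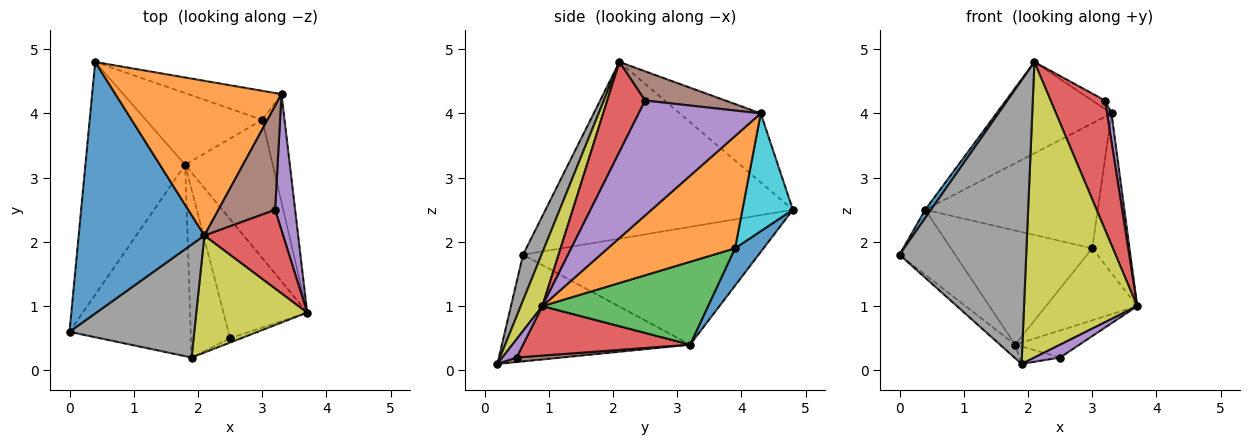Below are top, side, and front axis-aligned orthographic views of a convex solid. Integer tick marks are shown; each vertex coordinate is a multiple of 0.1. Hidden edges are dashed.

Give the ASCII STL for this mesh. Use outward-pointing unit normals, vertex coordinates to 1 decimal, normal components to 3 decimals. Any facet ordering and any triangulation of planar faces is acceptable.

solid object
 facet normal -0.815 -0.019 0.580
  outer loop
   vertex 2.1 2.1 4.8
   vertex 0.4 4.8 2.5
   vertex 0.0 0.6 1.8
  endloop
 endfacet
 facet normal -0.337 0.479 0.811
  outer loop
   vertex 3.3 4.3 4.0
   vertex 0.4 4.8 2.5
   vertex 2.1 2.1 4.8
  endloop
 endfacet
 facet normal -0.751 0.178 -0.636
  outer loop
   vertex 1.8 3.2 0.4
   vertex 0.0 0.6 1.8
   vertex 0.4 4.8 2.5
  endloop
 endfacet
 facet normal 0.511 -0.734 0.447
  outer loop
   vertex 3.2 2.5 4.2
   vertex 2.1 2.1 4.8
   vertex 3.7 0.9 1.0
  endloop
 endfacet
 facet normal 0.985 -0.036 0.172
  outer loop
   vertex 3.2 2.5 4.2
   vertex 3.7 0.9 1.0
   vertex 3.3 4.3 4.0
  endloop
 endfacet
 facet normal 0.457 0.073 0.886
  outer loop
   vertex 3.2 2.5 4.2
   vertex 3.3 4.3 4.0
   vertex 2.1 2.1 4.8
  endloop
 endfacet
 facet normal -0.660 0.053 -0.750
  outer loop
   vertex 1.9 0.2 0.1
   vertex 0.0 0.6 1.8
   vertex 1.8 3.2 0.4
  endloop
 endfacet
 facet normal 0.134 -0.921 0.366
  outer loop
   vertex 1.9 0.2 0.1
   vertex 2.1 2.1 4.8
   vertex 0.0 0.6 1.8
  endloop
 endfacet
 facet normal 0.175 -0.915 0.363
  outer loop
   vertex 1.9 0.2 0.1
   vertex 3.7 0.9 1.0
   vertex 2.1 2.1 4.8
  endloop
 endfacet
 facet normal 0.274 0.937 -0.218
  outer loop
   vertex 3.0 3.9 1.9
   vertex 0.4 4.8 2.5
   vertex 3.3 4.3 4.0
  endloop
 endfacet
 facet normal 0.168 0.835 -0.524
  outer loop
   vertex 3.0 3.9 1.9
   vertex 1.8 3.2 0.4
   vertex 0.4 4.8 2.5
  endloop
 endfacet
 facet normal 0.943 0.276 -0.187
  outer loop
   vertex 3.0 3.9 1.9
   vertex 3.3 4.3 4.0
   vertex 3.7 0.9 1.0
  endloop
 endfacet
 facet normal 0.643 0.354 -0.679
  outer loop
   vertex 3.0 3.9 1.9
   vertex 3.7 0.9 1.0
   vertex 1.8 3.2 0.4
  endloop
 endfacet
 facet normal 0.499 0.192 -0.845
  outer loop
   vertex 2.5 0.5 0.2
   vertex 1.8 3.2 0.4
   vertex 3.7 0.9 1.0
  endloop
 endfacet
 facet normal 0.466 -0.839 -0.280
  outer loop
   vertex 2.5 0.5 0.2
   vertex 3.7 0.9 1.0
   vertex 1.9 0.2 0.1
  endloop
 endfacet
 facet normal 0.113 0.103 -0.988
  outer loop
   vertex 2.5 0.5 0.2
   vertex 1.9 0.2 0.1
   vertex 1.8 3.2 0.4
  endloop
 endfacet
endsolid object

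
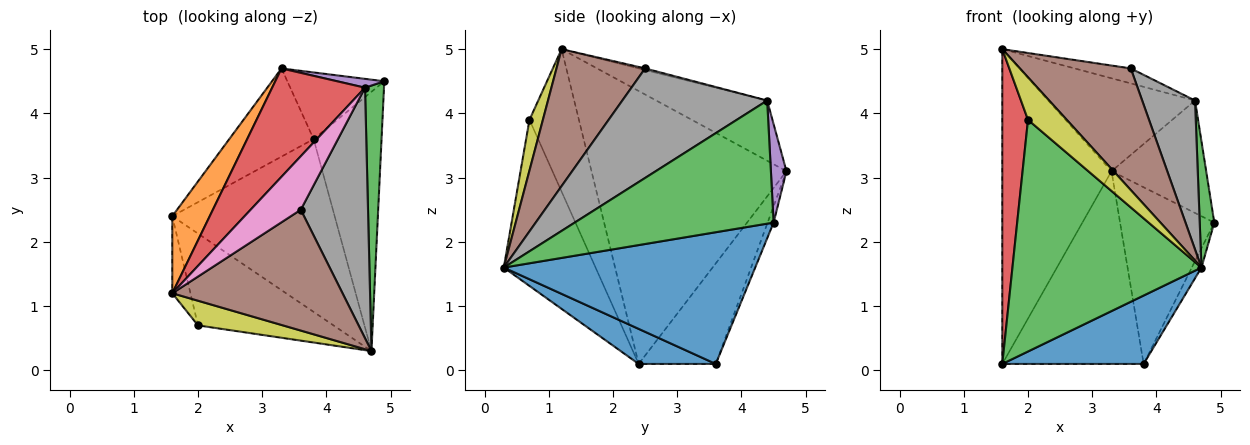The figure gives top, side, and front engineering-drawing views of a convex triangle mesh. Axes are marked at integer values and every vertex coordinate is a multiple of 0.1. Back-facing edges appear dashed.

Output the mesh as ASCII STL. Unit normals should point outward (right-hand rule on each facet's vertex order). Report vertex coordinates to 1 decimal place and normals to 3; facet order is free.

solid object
 facet normal 0.888 0.034 -0.458
  outer loop
   vertex 3.8 3.6 0.1
   vertex 4.9 4.5 2.3
   vertex 4.7 0.3 1.6
  endloop
 endfacet
 facet normal -0.059 0.934 -0.352
  outer loop
   vertex 3.3 4.7 3.1
   vertex 4.9 4.5 2.3
   vertex 3.8 3.6 0.1
  endloop
 endfacet
 facet normal 0.986 -0.072 0.152
  outer loop
   vertex 4.6 4.4 4.2
   vertex 4.7 0.3 1.6
   vertex 4.9 4.5 2.3
  endloop
 endfacet
 facet normal -0.441 0.584 0.681
  outer loop
   vertex 4.6 4.4 4.2
   vertex 3.3 4.7 3.1
   vertex 1.6 1.2 5.0
  endloop
 endfacet
 facet normal 0.162 0.984 0.077
  outer loop
   vertex 4.6 4.4 4.2
   vertex 4.9 4.5 2.3
   vertex 3.3 4.7 3.1
  endloop
 endfacet
 facet normal 0.493 -0.617 0.613
  outer loop
   vertex 3.6 2.5 4.7
   vertex 1.6 1.2 5.0
   vertex 4.7 0.3 1.6
  endloop
 endfacet
 facet normal -0.031 0.270 0.963
  outer loop
   vertex 3.6 2.5 4.7
   vertex 4.6 4.4 4.2
   vertex 1.6 1.2 5.0
  endloop
 endfacet
 facet normal 0.814 -0.297 0.499
  outer loop
   vertex 3.6 2.5 4.7
   vertex 4.7 0.3 1.6
   vertex 4.6 4.4 4.2
  endloop
 endfacet
 facet normal 0.287 -0.828 0.481
  outer loop
   vertex 2.0 0.7 3.9
   vertex 4.7 0.3 1.6
   vertex 1.6 1.2 5.0
  endloop
 endfacet
 facet normal -0.444 0.815 -0.373
  outer loop
   vertex 1.6 2.4 0.1
   vertex 3.3 4.7 3.1
   vertex 3.8 3.6 0.1
  endloop
 endfacet
 facet normal 0.197 -0.361 -0.912
  outer loop
   vertex 1.6 2.4 0.1
   vertex 3.8 3.6 0.1
   vertex 4.7 0.3 1.6
  endloop
 endfacet
 facet normal -0.866 0.485 0.119
  outer loop
   vertex 1.6 2.4 0.1
   vertex 1.6 1.2 5.0
   vertex 3.3 4.7 3.1
  endloop
 endfacet
 facet normal -0.412 -0.847 -0.336
  outer loop
   vertex 1.6 2.4 0.1
   vertex 4.7 0.3 1.6
   vertex 2.0 0.7 3.9
  endloop
 endfacet
 facet normal -0.882 -0.458 -0.112
  outer loop
   vertex 1.6 2.4 0.1
   vertex 2.0 0.7 3.9
   vertex 1.6 1.2 5.0
  endloop
 endfacet
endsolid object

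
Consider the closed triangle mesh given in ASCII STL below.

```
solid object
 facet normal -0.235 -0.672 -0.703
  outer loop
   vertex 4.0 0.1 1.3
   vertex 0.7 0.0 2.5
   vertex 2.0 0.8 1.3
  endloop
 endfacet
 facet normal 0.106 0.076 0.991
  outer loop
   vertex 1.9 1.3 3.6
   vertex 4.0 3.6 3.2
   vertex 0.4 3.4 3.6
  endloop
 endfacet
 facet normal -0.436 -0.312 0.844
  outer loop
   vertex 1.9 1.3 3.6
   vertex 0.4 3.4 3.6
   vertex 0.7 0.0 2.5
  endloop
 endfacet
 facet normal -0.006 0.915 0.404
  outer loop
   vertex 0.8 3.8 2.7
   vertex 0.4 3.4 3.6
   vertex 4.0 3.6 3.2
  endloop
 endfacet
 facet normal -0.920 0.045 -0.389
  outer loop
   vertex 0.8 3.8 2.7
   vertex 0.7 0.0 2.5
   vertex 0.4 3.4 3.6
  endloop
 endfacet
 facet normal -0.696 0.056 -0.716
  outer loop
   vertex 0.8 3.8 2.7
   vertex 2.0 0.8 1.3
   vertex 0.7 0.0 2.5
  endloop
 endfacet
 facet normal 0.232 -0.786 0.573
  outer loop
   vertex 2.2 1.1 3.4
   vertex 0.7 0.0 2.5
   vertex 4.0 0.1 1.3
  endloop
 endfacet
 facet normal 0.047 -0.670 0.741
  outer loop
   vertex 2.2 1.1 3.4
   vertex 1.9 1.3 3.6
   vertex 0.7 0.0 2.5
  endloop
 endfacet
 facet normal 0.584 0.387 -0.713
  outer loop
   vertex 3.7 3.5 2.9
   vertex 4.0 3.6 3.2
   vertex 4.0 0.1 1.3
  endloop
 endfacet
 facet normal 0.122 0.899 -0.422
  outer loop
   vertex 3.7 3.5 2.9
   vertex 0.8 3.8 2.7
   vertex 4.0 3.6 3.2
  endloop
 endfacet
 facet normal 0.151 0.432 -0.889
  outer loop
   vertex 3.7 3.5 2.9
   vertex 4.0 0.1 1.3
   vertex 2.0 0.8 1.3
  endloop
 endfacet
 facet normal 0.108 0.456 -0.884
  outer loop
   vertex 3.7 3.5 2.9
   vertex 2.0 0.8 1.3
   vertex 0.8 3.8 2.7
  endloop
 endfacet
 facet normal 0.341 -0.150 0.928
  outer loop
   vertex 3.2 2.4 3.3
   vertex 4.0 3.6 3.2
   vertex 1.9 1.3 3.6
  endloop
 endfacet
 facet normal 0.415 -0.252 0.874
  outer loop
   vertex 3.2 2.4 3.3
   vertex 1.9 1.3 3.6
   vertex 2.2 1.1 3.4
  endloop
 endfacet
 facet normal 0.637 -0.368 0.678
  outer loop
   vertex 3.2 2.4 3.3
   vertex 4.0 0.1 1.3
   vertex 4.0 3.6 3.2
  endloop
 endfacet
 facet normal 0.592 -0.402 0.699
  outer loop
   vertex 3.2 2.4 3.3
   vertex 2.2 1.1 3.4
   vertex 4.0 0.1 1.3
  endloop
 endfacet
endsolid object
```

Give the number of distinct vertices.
10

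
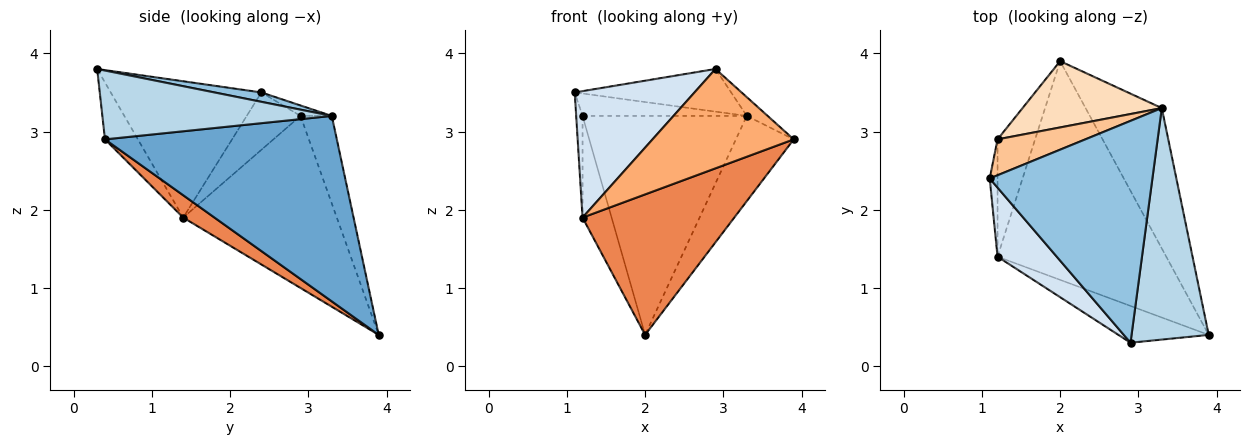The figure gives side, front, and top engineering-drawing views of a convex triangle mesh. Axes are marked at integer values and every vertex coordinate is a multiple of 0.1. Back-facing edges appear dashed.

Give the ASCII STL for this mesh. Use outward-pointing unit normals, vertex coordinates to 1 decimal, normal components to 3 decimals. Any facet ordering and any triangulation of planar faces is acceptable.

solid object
 facet normal 0.901 0.225 -0.370
  outer loop
   vertex 3.3 3.3 3.2
   vertex 3.9 0.4 2.9
   vertex 2.0 3.9 0.4
  endloop
 endfacet
 facet normal 0.057 0.189 0.980
  outer loop
   vertex 3.3 3.3 3.2
   vertex 1.1 2.4 3.5
   vertex 2.9 0.3 3.8
  endloop
 endfacet
 facet normal 0.664 0.060 0.745
  outer loop
   vertex 3.3 3.3 3.2
   vertex 2.9 0.3 3.8
   vertex 3.9 0.4 2.9
  endloop
 endfacet
 facet normal -0.741 -0.589 0.322
  outer loop
   vertex 1.2 1.4 1.9
   vertex 2.9 0.3 3.8
   vertex 1.1 2.4 3.5
  endloop
 endfacet
 facet normal 0.111 -0.537 -0.836
  outer loop
   vertex 1.2 1.4 1.9
   vertex 2.0 3.9 0.4
   vertex 3.9 0.4 2.9
  endloop
 endfacet
 facet normal -0.214 -0.916 -0.339
  outer loop
   vertex 1.2 1.4 1.9
   vertex 3.9 0.4 2.9
   vertex 2.9 0.3 3.8
  endloop
 endfacet
 facet normal -0.100 0.527 0.844
  outer loop
   vertex 1.2 2.9 3.2
   vertex 1.1 2.4 3.5
   vertex 3.3 3.3 3.2
  endloop
 endfacet
 facet normal -0.179 0.942 0.285
  outer loop
   vertex 1.2 2.9 3.2
   vertex 3.3 3.3 3.2
   vertex 2.0 3.9 0.4
  endloop
 endfacet
 facet normal -0.984 0.116 -0.134
  outer loop
   vertex 1.2 2.9 3.2
   vertex 1.2 1.4 1.9
   vertex 1.1 2.4 3.5
  endloop
 endfacet
 facet normal -0.961 0.182 -0.210
  outer loop
   vertex 1.2 2.9 3.2
   vertex 2.0 3.9 0.4
   vertex 1.2 1.4 1.9
  endloop
 endfacet
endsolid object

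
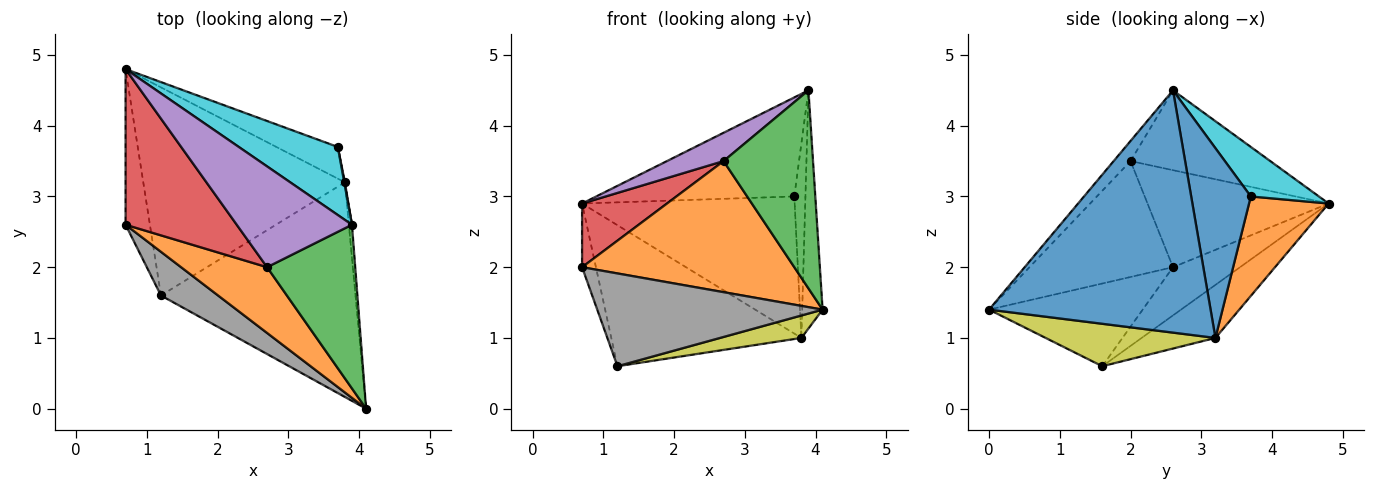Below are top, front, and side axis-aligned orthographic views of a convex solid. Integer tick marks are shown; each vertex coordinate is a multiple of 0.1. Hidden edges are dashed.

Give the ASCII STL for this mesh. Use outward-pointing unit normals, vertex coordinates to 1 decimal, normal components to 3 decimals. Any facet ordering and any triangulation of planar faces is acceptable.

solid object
 facet normal 0.996 0.092 -0.013
  outer loop
   vertex 3.8 3.2 1.0
   vertex 3.9 2.6 4.5
   vertex 4.1 0.0 1.4
  endloop
 endfacet
 facet normal -0.517 -0.765 0.384
  outer loop
   vertex 2.7 2.0 3.5
   vertex 0.7 2.6 2.0
   vertex 4.1 0.0 1.4
  endloop
 endfacet
 facet normal -0.144 -0.763 0.630
  outer loop
   vertex 2.7 2.0 3.5
   vertex 4.1 0.0 1.4
   vertex 3.9 2.6 4.5
  endloop
 endfacet
 facet normal -0.628 -0.295 0.720
  outer loop
   vertex 2.7 2.0 3.5
   vertex 0.7 4.8 2.9
   vertex 0.7 2.6 2.0
  endloop
 endfacet
 facet normal -0.555 -0.225 0.801
  outer loop
   vertex 2.7 2.0 3.5
   vertex 3.9 2.6 4.5
   vertex 0.7 4.8 2.9
  endloop
 endfacet
 facet normal -0.878 0.181 -0.443
  outer loop
   vertex 1.2 1.6 0.6
   vertex 0.7 2.6 2.0
   vertex 0.7 4.8 2.9
  endloop
 endfacet
 facet normal -0.213 0.548 -0.809
  outer loop
   vertex 1.2 1.6 0.6
   vertex 0.7 4.8 2.9
   vertex 3.8 3.2 1.0
  endloop
 endfacet
 facet normal -0.525 -0.770 0.363
  outer loop
   vertex 1.2 1.6 0.6
   vertex 4.1 0.0 1.4
   vertex 0.7 2.6 2.0
  endloop
 endfacet
 facet normal 0.212 -0.102 -0.972
  outer loop
   vertex 1.2 1.6 0.6
   vertex 3.8 3.2 1.0
   vertex 4.1 0.0 1.4
  endloop
 endfacet
 facet normal 0.273 0.793 0.545
  outer loop
   vertex 3.7 3.7 3.0
   vertex 0.7 4.8 2.9
   vertex 3.9 2.6 4.5
  endloop
 endfacet
 facet normal 0.983 0.183 0.003
  outer loop
   vertex 3.7 3.7 3.0
   vertex 3.9 2.6 4.5
   vertex 3.8 3.2 1.0
  endloop
 endfacet
 facet normal 0.343 0.915 -0.212
  outer loop
   vertex 3.7 3.7 3.0
   vertex 3.8 3.2 1.0
   vertex 0.7 4.8 2.9
  endloop
 endfacet
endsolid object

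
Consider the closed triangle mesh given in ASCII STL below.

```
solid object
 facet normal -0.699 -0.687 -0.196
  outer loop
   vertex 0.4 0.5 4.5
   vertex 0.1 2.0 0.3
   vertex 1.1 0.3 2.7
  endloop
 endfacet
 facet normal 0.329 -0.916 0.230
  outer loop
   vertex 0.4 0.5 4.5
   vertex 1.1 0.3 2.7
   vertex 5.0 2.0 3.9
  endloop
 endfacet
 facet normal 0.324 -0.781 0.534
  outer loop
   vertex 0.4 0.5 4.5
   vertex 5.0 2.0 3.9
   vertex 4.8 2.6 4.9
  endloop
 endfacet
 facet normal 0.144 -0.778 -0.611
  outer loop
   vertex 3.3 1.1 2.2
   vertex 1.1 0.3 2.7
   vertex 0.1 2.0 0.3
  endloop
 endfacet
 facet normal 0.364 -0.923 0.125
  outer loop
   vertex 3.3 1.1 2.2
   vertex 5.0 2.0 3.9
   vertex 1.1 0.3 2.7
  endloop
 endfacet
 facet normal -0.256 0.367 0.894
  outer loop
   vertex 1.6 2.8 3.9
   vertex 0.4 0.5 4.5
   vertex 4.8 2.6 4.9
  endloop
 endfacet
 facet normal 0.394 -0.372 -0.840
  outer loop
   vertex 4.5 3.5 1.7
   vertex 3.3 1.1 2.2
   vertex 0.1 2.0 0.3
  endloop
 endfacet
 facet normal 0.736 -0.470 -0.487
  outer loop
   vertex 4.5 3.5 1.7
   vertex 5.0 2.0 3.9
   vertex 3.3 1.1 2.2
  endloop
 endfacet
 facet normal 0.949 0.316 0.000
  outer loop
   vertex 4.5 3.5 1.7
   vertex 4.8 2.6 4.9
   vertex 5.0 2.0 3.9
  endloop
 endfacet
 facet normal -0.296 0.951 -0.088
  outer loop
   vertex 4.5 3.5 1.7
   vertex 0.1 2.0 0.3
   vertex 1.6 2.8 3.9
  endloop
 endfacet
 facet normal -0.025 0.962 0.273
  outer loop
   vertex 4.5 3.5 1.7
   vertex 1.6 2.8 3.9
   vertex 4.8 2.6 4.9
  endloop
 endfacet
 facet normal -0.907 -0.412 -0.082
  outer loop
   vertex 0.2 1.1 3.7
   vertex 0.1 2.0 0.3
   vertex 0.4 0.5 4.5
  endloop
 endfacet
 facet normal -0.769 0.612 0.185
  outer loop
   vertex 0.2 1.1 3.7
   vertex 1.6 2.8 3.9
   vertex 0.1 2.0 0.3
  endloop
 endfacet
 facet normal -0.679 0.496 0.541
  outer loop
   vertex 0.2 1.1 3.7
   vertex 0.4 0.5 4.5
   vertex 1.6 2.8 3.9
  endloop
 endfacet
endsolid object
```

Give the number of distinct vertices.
9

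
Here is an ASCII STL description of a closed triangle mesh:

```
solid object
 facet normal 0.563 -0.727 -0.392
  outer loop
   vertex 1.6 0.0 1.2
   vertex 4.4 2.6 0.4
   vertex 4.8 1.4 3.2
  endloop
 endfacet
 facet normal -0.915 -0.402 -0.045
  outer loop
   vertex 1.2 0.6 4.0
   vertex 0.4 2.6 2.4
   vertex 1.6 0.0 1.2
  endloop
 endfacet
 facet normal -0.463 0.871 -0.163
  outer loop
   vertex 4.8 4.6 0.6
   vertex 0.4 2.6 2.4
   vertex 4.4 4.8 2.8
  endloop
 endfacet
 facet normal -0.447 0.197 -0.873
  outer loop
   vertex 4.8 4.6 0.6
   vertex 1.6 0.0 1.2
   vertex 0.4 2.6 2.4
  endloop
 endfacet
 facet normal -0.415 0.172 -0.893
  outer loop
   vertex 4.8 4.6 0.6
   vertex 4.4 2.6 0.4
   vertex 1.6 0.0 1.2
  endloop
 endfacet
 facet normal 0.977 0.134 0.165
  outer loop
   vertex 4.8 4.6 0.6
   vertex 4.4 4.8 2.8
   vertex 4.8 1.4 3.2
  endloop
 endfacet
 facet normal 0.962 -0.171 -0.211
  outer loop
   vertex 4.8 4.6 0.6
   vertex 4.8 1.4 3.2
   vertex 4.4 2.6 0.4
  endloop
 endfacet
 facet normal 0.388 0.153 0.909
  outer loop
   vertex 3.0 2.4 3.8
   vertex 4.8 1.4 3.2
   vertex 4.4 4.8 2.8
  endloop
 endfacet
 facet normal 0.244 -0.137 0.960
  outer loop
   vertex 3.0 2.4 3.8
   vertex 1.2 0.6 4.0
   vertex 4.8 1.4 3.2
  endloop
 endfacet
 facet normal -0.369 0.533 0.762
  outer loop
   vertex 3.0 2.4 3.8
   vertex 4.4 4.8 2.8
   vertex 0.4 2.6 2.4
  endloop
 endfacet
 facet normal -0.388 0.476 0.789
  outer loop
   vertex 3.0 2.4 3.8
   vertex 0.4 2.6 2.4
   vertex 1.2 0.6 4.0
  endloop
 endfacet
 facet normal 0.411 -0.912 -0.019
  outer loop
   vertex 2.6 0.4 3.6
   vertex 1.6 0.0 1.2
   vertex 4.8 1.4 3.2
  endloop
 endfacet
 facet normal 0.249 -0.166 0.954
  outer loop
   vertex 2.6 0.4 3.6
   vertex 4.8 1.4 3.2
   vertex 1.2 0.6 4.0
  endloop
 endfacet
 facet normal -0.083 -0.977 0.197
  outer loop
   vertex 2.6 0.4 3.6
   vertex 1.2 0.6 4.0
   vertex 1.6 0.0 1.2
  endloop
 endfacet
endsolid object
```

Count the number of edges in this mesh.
21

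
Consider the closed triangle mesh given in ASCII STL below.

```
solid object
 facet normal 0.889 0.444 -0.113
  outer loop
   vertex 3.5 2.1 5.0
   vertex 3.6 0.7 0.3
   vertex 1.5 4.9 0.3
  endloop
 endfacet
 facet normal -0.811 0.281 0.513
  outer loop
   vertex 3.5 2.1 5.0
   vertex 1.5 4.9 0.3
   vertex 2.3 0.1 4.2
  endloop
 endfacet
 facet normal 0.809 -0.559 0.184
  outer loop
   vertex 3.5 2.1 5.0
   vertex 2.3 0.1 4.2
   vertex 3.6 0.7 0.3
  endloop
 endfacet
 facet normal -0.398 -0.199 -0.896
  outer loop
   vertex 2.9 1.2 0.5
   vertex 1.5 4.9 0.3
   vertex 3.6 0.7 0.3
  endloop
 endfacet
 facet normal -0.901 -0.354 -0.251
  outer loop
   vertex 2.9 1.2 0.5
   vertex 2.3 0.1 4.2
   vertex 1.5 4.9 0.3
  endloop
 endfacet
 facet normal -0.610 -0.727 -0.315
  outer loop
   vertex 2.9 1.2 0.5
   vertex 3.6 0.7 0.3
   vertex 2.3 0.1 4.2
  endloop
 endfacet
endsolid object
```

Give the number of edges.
9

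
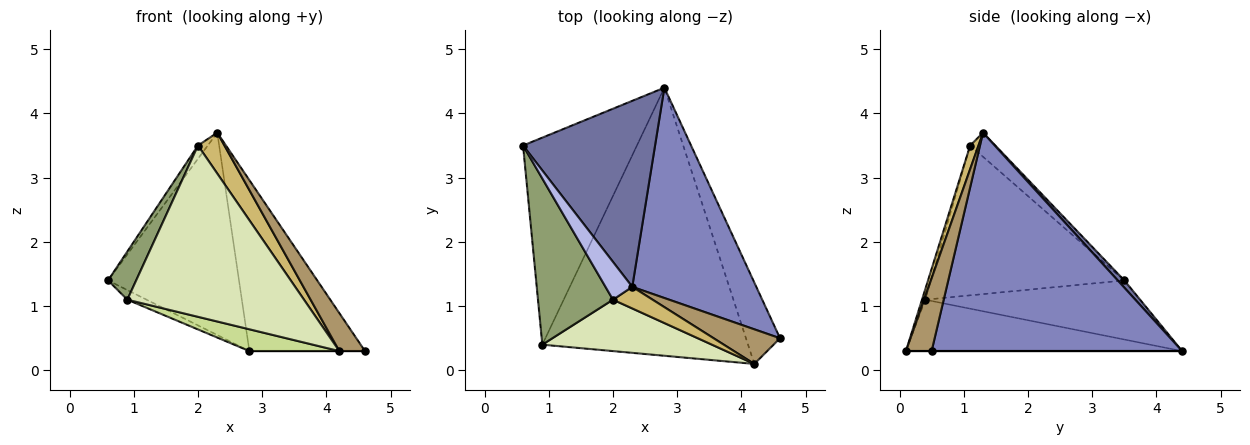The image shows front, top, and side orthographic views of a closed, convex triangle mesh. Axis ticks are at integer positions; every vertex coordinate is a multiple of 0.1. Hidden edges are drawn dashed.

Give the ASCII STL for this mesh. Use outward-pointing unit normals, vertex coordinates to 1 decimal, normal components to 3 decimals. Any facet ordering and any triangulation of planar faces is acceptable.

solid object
 facet normal 0.037 0.736 0.676
  outer loop
   vertex 2.3 1.3 3.7
   vertex 2.8 4.4 0.3
   vertex 0.6 3.5 1.4
  endloop
 endfacet
 facet normal 0.807 0.372 0.458
  outer loop
   vertex 2.3 1.3 3.7
   vertex 4.6 0.5 0.3
   vertex 2.8 4.4 0.3
  endloop
 endfacet
 facet normal -0.460 0.041 -0.887
  outer loop
   vertex 0.9 0.4 1.1
   vertex 0.6 3.5 1.4
   vertex 2.8 4.4 0.3
  endloop
 endfacet
 facet normal -0.647 0.252 0.719
  outer loop
   vertex 2.0 1.1 3.5
   vertex 2.3 1.3 3.7
   vertex 0.6 3.5 1.4
  endloop
 endfacet
 facet normal -0.887 -0.129 0.444
  outer loop
   vertex 2.0 1.1 3.5
   vertex 0.6 3.5 1.4
   vertex 0.9 0.4 1.1
  endloop
 endfacet
 facet normal 0.000 0.000 -1.000
  outer loop
   vertex 4.2 0.1 0.3
   vertex 2.8 4.4 0.3
   vertex 4.6 0.5 0.3
  endloop
 endfacet
 facet normal -0.242 -0.079 -0.967
  outer loop
   vertex 4.2 0.1 0.3
   vertex 0.9 0.4 1.1
   vertex 2.8 4.4 0.3
  endloop
 endfacet
 facet normal -0.017 -0.958 0.287
  outer loop
   vertex 4.2 0.1 0.3
   vertex 2.0 1.1 3.5
   vertex 0.9 0.4 1.1
  endloop
 endfacet
 facet normal 0.594 -0.594 0.542
  outer loop
   vertex 4.2 0.1 0.3
   vertex 4.6 0.5 0.3
   vertex 2.3 1.3 3.7
  endloop
 endfacet
 facet normal 0.268 -0.852 0.450
  outer loop
   vertex 4.2 0.1 0.3
   vertex 2.3 1.3 3.7
   vertex 2.0 1.1 3.5
  endloop
 endfacet
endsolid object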